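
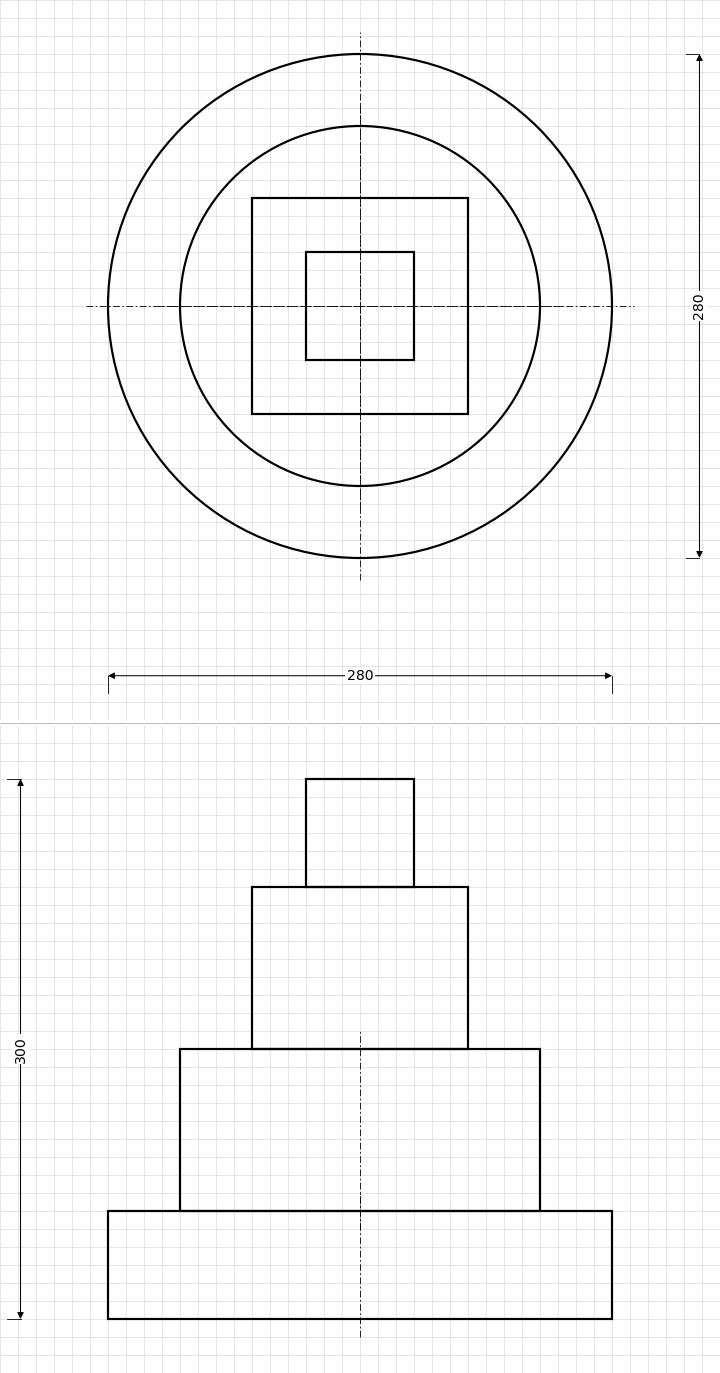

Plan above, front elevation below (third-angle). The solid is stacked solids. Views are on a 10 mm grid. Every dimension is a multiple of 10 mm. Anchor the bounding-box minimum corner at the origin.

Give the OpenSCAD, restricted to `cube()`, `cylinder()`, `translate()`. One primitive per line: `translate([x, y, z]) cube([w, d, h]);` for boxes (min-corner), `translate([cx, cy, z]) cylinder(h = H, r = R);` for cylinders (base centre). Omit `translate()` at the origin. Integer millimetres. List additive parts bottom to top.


translate([140, 140, 0]) cylinder(h = 60, r = 140);
translate([140, 140, 60]) cylinder(h = 90, r = 100);
translate([80, 80, 150]) cube([120, 120, 90]);
translate([110, 110, 240]) cube([60, 60, 60]);


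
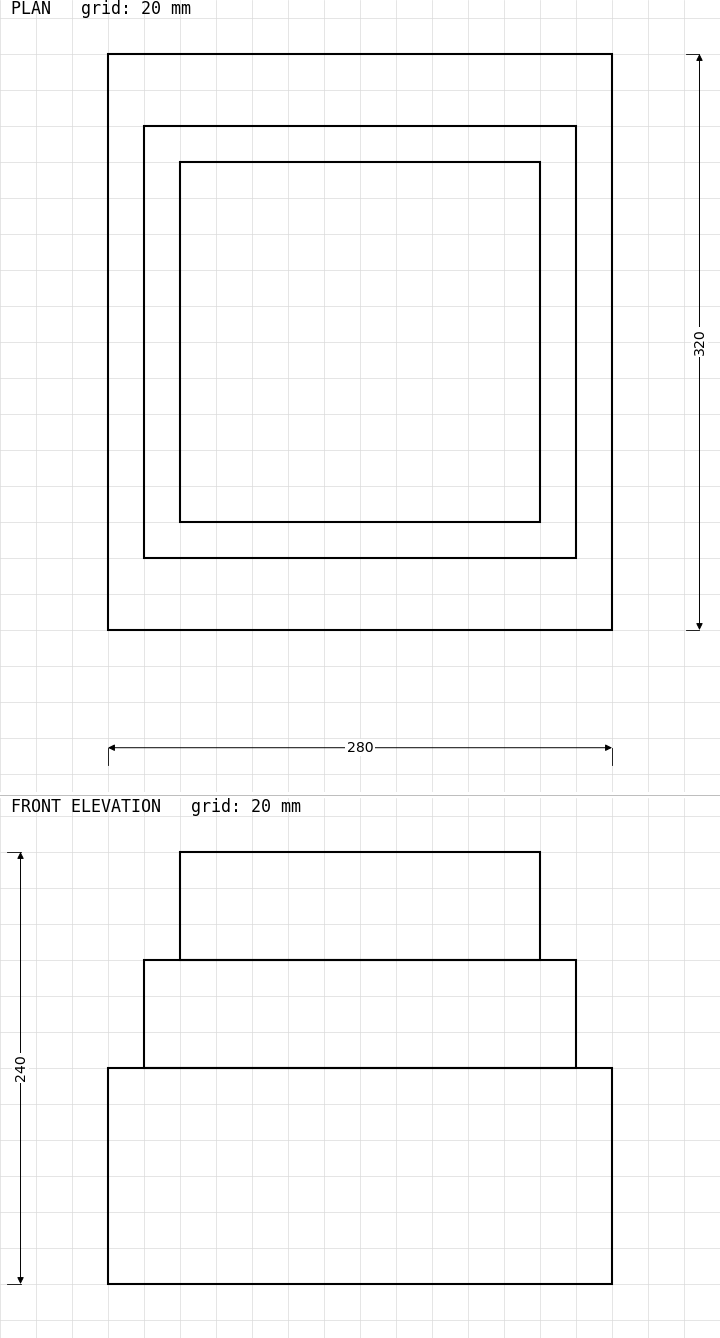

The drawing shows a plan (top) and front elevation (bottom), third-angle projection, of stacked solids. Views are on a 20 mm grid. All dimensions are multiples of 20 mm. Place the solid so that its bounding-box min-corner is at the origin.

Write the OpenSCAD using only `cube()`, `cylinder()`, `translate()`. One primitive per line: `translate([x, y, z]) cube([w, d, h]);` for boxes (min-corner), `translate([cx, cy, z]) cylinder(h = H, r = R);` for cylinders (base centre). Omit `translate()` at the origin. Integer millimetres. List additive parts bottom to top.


cube([280, 320, 120]);
translate([20, 40, 120]) cube([240, 240, 60]);
translate([40, 60, 180]) cube([200, 200, 60]);


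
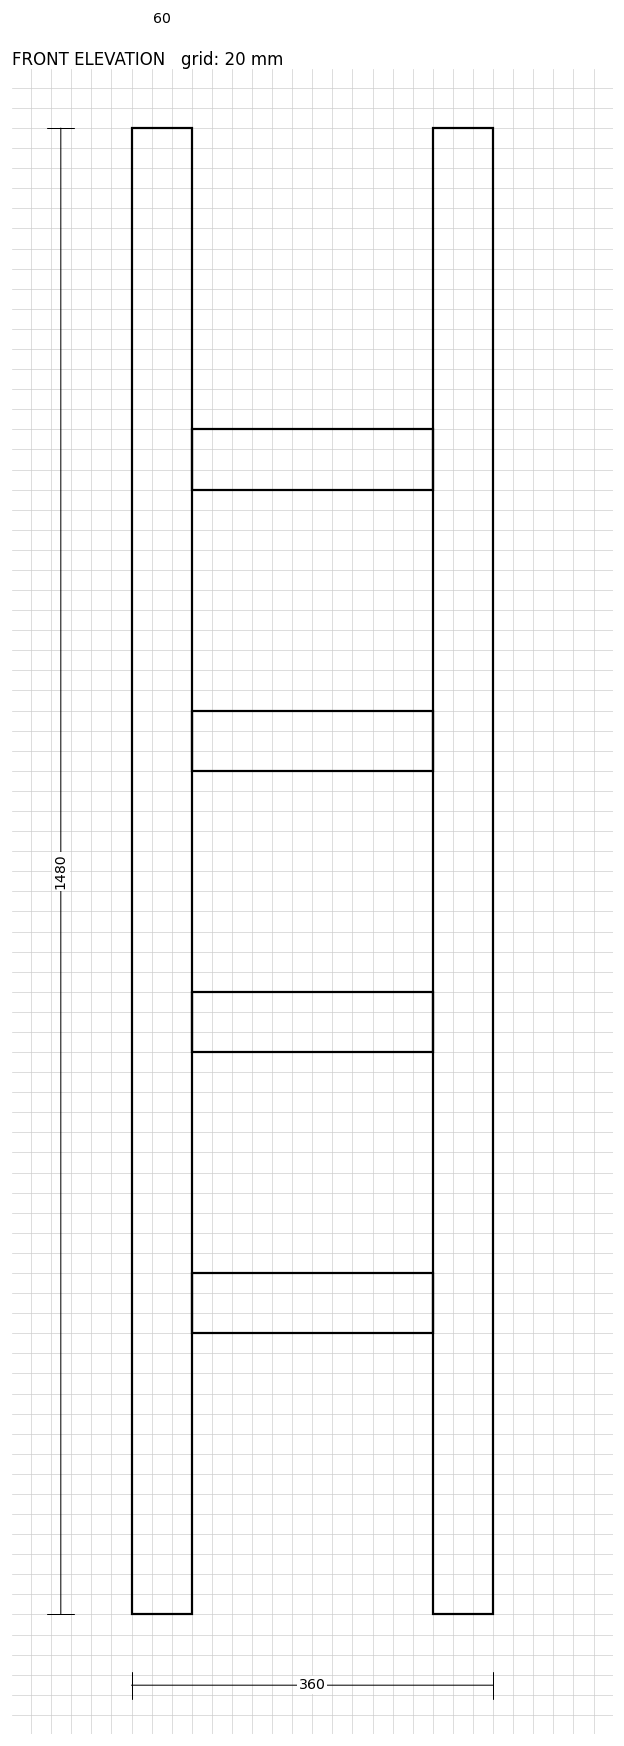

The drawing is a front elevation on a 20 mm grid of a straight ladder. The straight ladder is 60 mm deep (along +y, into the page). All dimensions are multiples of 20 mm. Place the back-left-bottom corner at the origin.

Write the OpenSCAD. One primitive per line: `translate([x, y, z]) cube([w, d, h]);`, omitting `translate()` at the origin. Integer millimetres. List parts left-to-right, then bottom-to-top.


cube([60, 60, 1480]);
translate([60, 0, 280]) cube([240, 60, 60]);
translate([60, 0, 560]) cube([240, 60, 60]);
translate([60, 0, 840]) cube([240, 60, 60]);
translate([60, 0, 1120]) cube([240, 60, 60]);
translate([300, 0, 0]) cube([60, 60, 1480]);


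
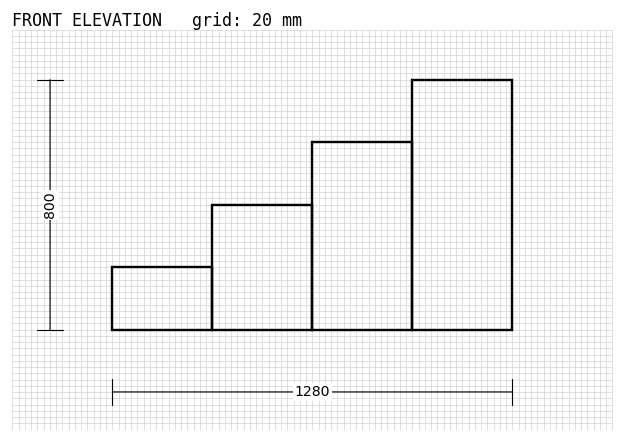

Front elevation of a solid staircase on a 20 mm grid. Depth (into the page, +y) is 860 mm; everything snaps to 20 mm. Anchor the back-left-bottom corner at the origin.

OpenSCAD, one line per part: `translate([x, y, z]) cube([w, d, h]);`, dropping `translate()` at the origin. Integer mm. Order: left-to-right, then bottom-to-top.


cube([320, 860, 200]);
translate([320, 0, 0]) cube([320, 860, 400]);
translate([640, 0, 0]) cube([320, 860, 600]);
translate([960, 0, 0]) cube([320, 860, 800]);


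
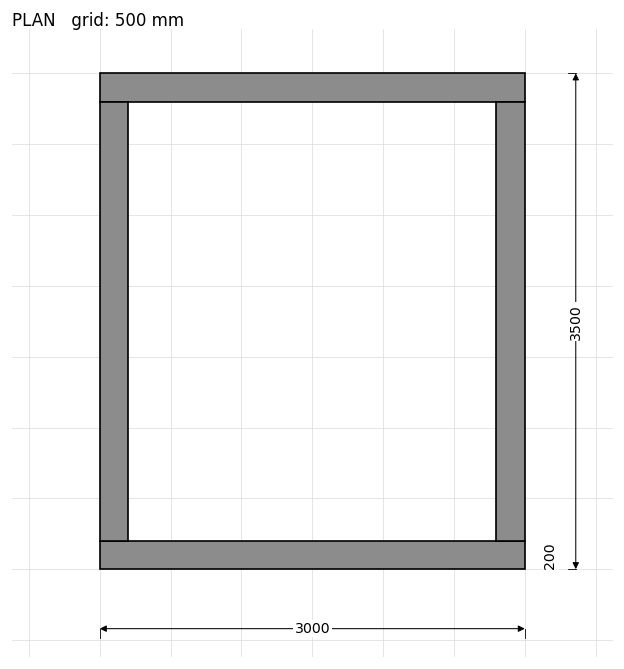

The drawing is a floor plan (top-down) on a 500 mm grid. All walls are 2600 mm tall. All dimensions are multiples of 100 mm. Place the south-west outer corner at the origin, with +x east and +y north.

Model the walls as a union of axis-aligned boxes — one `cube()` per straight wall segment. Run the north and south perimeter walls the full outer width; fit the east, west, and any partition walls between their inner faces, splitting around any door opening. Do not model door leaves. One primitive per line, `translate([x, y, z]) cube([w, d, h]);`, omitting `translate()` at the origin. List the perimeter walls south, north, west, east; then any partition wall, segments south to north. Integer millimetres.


cube([3000, 200, 2600]);
translate([0, 3300, 0]) cube([3000, 200, 2600]);
translate([0, 200, 0]) cube([200, 3100, 2600]);
translate([2800, 200, 0]) cube([200, 3100, 2600]);


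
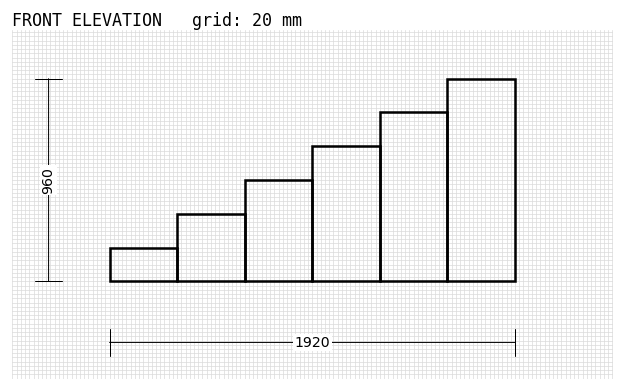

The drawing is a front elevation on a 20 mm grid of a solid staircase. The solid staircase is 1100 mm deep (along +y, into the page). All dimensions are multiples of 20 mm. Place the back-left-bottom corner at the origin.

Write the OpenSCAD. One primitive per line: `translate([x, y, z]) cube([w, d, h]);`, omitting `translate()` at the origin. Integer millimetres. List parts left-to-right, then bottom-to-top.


cube([320, 1100, 160]);
translate([320, 0, 0]) cube([320, 1100, 320]);
translate([640, 0, 0]) cube([320, 1100, 480]);
translate([960, 0, 0]) cube([320, 1100, 640]);
translate([1280, 0, 0]) cube([320, 1100, 800]);
translate([1600, 0, 0]) cube([320, 1100, 960]);


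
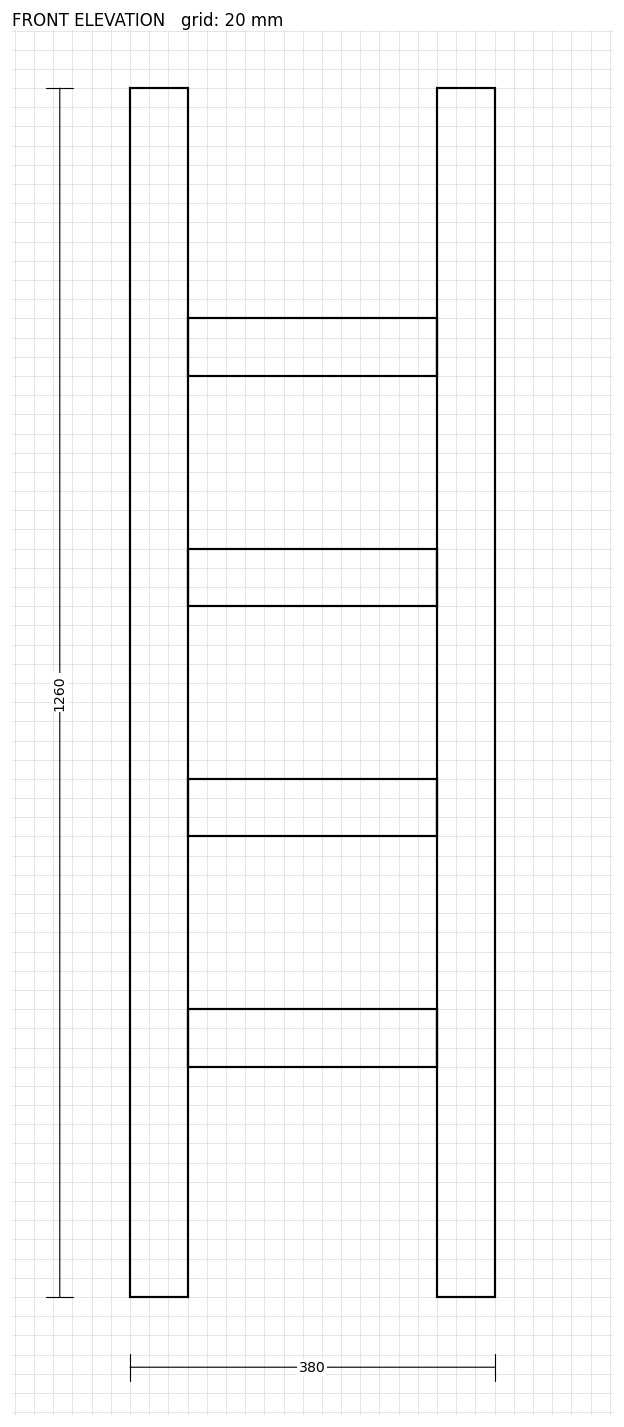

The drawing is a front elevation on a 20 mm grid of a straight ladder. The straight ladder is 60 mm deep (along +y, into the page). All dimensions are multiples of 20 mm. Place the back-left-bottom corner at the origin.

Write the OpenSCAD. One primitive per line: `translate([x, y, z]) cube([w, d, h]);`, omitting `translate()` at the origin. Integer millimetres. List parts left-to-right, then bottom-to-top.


cube([60, 60, 1260]);
translate([60, 0, 240]) cube([260, 60, 60]);
translate([60, 0, 480]) cube([260, 60, 60]);
translate([60, 0, 720]) cube([260, 60, 60]);
translate([60, 0, 960]) cube([260, 60, 60]);
translate([320, 0, 0]) cube([60, 60, 1260]);


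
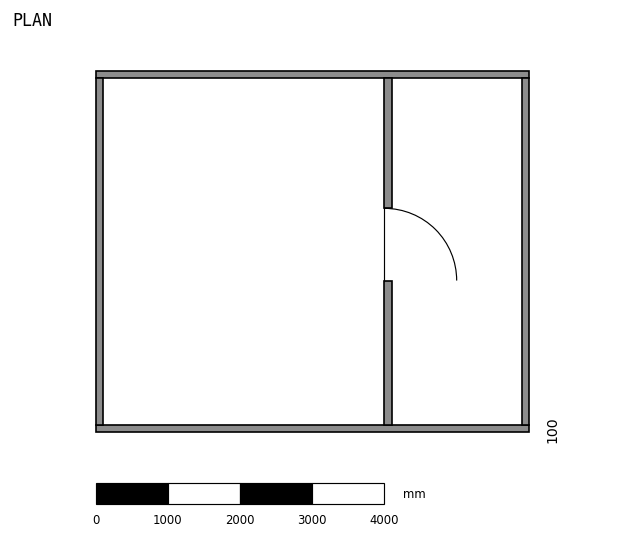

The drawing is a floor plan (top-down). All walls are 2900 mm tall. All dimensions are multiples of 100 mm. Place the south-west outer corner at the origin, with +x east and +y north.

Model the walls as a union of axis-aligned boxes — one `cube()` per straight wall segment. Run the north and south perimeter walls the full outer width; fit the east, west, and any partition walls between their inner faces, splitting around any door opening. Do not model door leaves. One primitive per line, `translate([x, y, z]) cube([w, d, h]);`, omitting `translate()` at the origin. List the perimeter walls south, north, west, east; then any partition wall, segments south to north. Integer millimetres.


cube([6000, 100, 2900]);
translate([0, 4900, 0]) cube([6000, 100, 2900]);
translate([0, 100, 0]) cube([100, 4800, 2900]);
translate([5900, 100, 0]) cube([100, 4800, 2900]);
translate([4000, 100, 0]) cube([100, 2000, 2900]);
translate([4000, 3100, 0]) cube([100, 1800, 2900]);


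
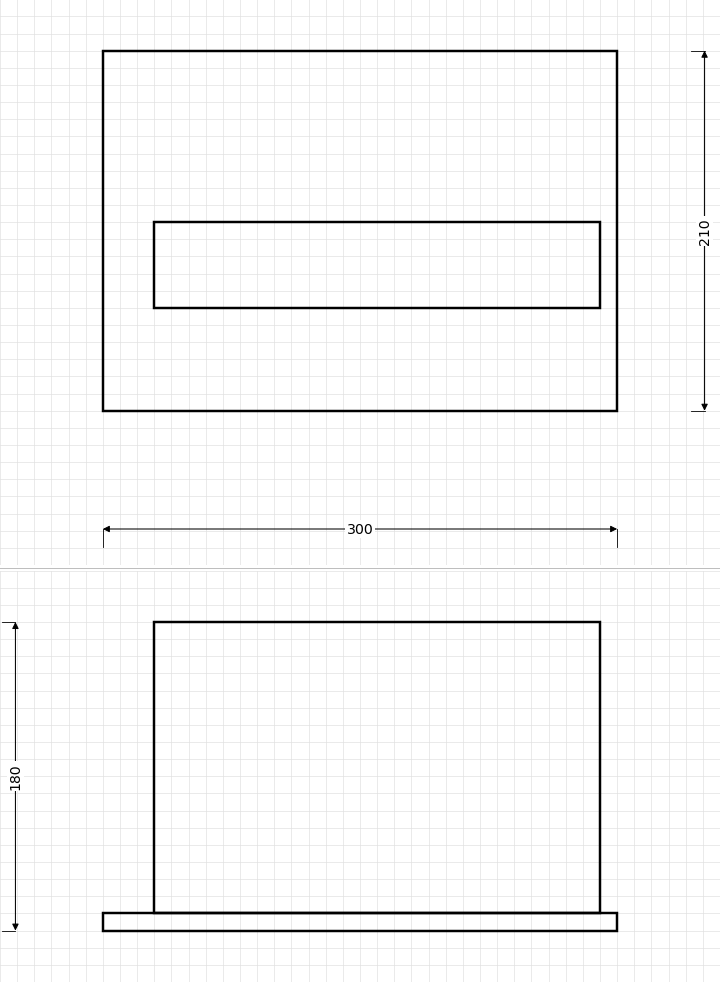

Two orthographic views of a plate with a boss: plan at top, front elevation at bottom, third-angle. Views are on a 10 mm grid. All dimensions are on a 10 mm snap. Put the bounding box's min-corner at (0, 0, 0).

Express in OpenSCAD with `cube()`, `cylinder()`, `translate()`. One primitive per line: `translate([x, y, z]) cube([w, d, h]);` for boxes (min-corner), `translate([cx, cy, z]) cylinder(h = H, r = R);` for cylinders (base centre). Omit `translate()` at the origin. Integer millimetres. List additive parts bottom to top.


cube([300, 210, 10]);
translate([30, 60, 10]) cube([260, 50, 170]);


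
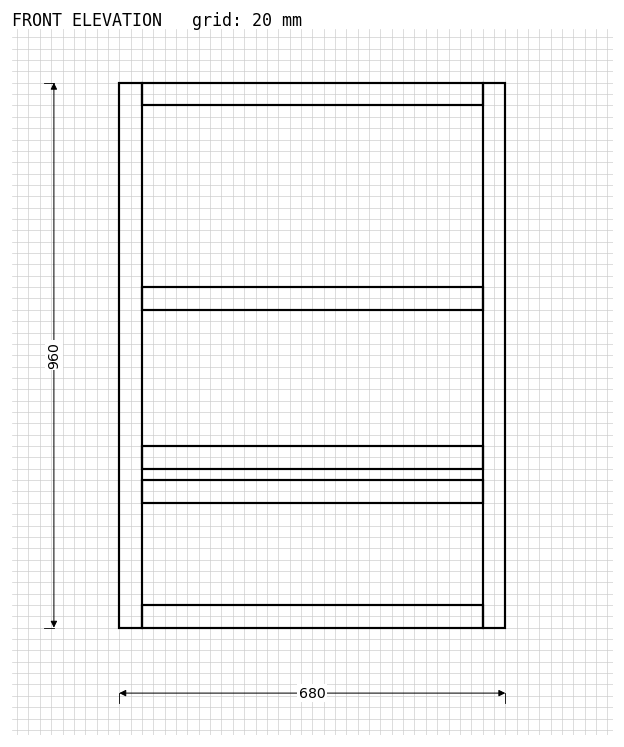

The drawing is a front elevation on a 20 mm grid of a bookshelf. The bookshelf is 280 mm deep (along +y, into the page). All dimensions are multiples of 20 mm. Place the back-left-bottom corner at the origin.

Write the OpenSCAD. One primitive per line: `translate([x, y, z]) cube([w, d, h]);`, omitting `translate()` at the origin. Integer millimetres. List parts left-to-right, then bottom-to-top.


cube([40, 280, 960]);
translate([40, 0, 0]) cube([600, 280, 40]);
translate([40, 0, 220]) cube([600, 280, 40]);
translate([40, 0, 280]) cube([600, 280, 40]);
translate([40, 0, 560]) cube([600, 280, 40]);
translate([40, 0, 920]) cube([600, 280, 40]);
translate([640, 0, 0]) cube([40, 280, 960]);


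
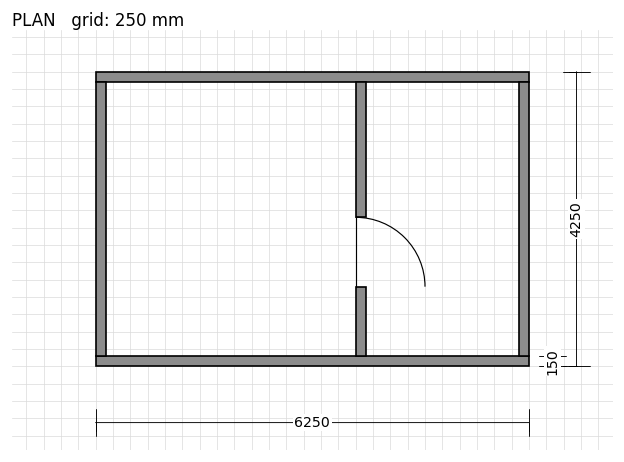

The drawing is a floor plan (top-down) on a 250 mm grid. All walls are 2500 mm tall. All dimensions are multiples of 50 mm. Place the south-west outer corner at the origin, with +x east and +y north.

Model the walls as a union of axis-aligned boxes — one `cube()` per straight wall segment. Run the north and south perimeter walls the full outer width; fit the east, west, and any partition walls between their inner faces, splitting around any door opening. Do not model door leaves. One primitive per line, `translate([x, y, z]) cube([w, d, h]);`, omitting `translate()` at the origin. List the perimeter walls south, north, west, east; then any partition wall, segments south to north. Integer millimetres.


cube([6250, 150, 2500]);
translate([0, 4100, 0]) cube([6250, 150, 2500]);
translate([0, 150, 0]) cube([150, 3950, 2500]);
translate([6100, 150, 0]) cube([150, 3950, 2500]);
translate([3750, 150, 0]) cube([150, 1000, 2500]);
translate([3750, 2150, 0]) cube([150, 1950, 2500]);


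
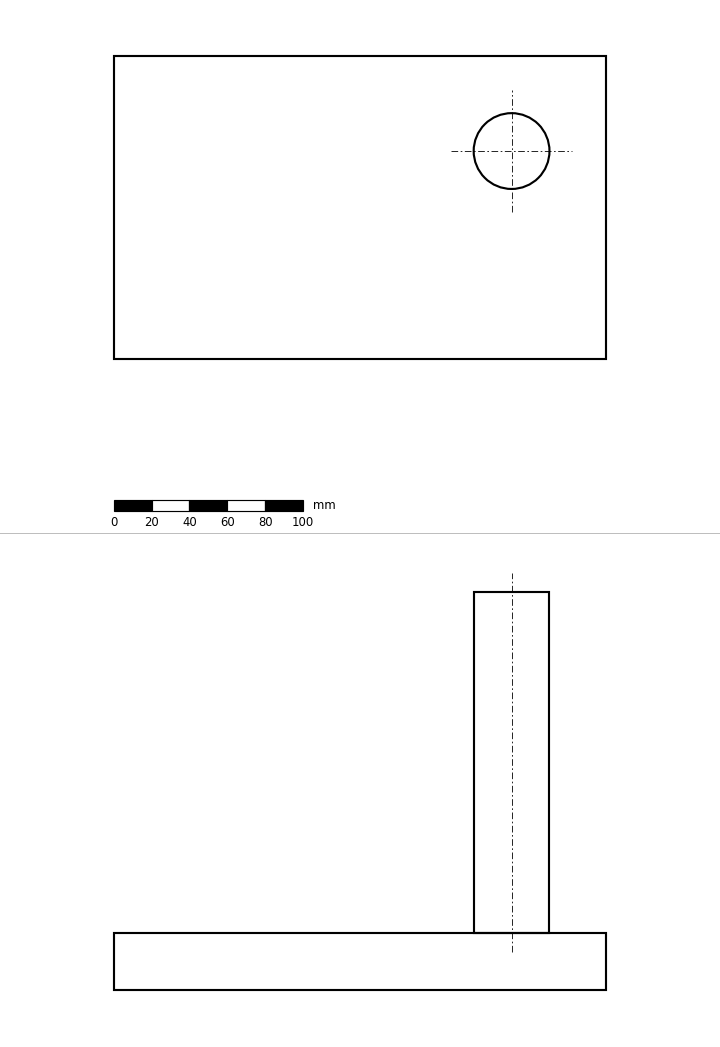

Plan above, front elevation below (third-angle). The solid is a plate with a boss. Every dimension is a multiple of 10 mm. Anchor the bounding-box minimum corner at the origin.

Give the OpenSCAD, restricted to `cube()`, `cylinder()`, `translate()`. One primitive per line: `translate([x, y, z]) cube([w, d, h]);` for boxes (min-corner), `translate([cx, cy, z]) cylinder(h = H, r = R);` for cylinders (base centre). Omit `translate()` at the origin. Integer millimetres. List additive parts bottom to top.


cube([260, 160, 30]);
translate([210, 110, 30]) cylinder(h = 180, r = 20);


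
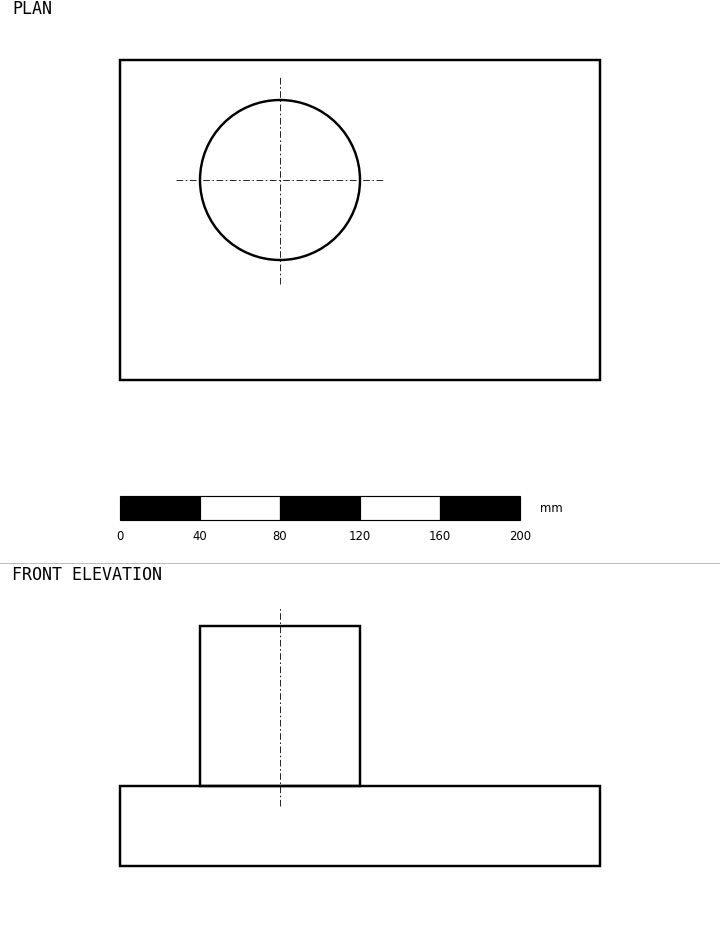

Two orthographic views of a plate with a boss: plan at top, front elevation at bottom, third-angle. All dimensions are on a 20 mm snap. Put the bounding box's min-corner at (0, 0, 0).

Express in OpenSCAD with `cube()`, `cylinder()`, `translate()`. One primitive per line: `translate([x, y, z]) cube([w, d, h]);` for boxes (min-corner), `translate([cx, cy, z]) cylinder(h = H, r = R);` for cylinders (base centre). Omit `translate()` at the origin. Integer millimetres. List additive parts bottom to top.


cube([240, 160, 40]);
translate([80, 100, 40]) cylinder(h = 80, r = 40);


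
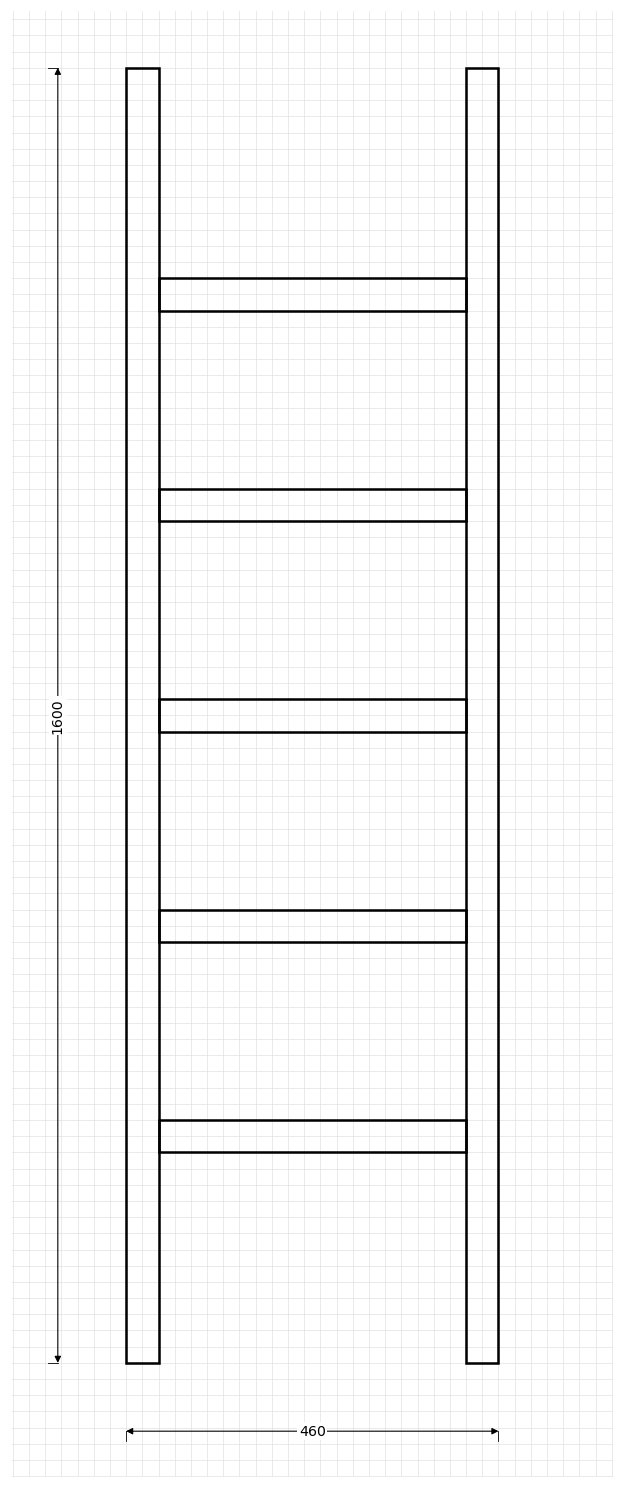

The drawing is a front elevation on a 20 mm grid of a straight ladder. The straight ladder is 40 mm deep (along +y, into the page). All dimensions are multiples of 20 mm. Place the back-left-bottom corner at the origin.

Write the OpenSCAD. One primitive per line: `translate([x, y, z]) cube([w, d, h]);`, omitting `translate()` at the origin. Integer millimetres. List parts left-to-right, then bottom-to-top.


cube([40, 40, 1600]);
translate([40, 0, 260]) cube([380, 40, 40]);
translate([40, 0, 520]) cube([380, 40, 40]);
translate([40, 0, 780]) cube([380, 40, 40]);
translate([40, 0, 1040]) cube([380, 40, 40]);
translate([40, 0, 1300]) cube([380, 40, 40]);
translate([420, 0, 0]) cube([40, 40, 1600]);


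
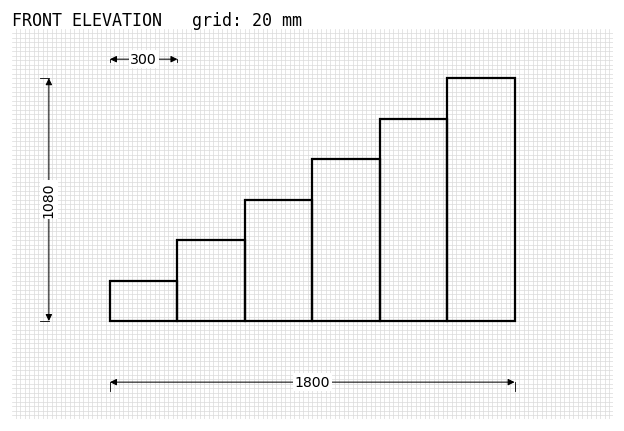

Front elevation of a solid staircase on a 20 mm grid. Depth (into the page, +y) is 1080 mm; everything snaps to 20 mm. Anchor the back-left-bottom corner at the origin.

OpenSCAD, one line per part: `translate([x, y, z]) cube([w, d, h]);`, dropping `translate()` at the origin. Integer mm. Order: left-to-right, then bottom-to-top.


cube([300, 1080, 180]);
translate([300, 0, 0]) cube([300, 1080, 360]);
translate([600, 0, 0]) cube([300, 1080, 540]);
translate([900, 0, 0]) cube([300, 1080, 720]);
translate([1200, 0, 0]) cube([300, 1080, 900]);
translate([1500, 0, 0]) cube([300, 1080, 1080]);


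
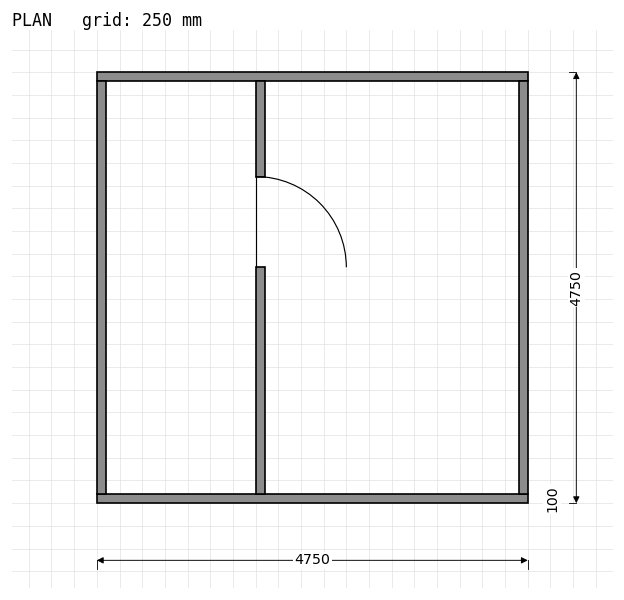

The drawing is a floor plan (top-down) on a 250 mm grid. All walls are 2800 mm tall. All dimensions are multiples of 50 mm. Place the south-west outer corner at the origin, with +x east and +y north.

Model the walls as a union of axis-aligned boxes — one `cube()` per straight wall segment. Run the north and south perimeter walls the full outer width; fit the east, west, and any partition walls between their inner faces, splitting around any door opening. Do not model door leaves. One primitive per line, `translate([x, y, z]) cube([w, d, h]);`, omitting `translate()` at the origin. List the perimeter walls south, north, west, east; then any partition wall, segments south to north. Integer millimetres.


cube([4750, 100, 2800]);
translate([0, 4650, 0]) cube([4750, 100, 2800]);
translate([0, 100, 0]) cube([100, 4550, 2800]);
translate([4650, 100, 0]) cube([100, 4550, 2800]);
translate([1750, 100, 0]) cube([100, 2500, 2800]);
translate([1750, 3600, 0]) cube([100, 1050, 2800]);


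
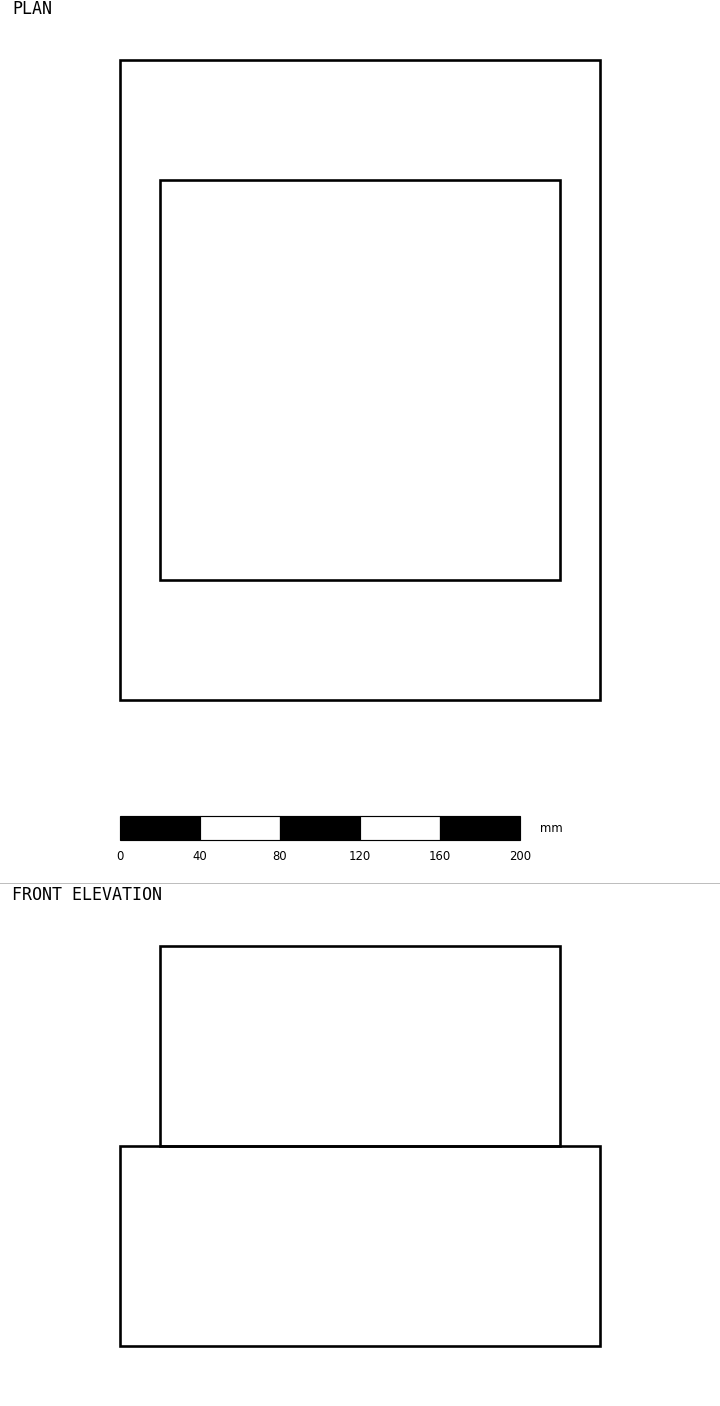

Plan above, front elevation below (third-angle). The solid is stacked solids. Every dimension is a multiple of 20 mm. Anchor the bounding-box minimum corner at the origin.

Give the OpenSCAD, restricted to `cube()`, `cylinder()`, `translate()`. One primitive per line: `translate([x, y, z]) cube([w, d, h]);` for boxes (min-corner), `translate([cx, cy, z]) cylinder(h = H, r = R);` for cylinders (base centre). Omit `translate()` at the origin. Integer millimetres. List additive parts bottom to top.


cube([240, 320, 100]);
translate([20, 60, 100]) cube([200, 200, 100]);


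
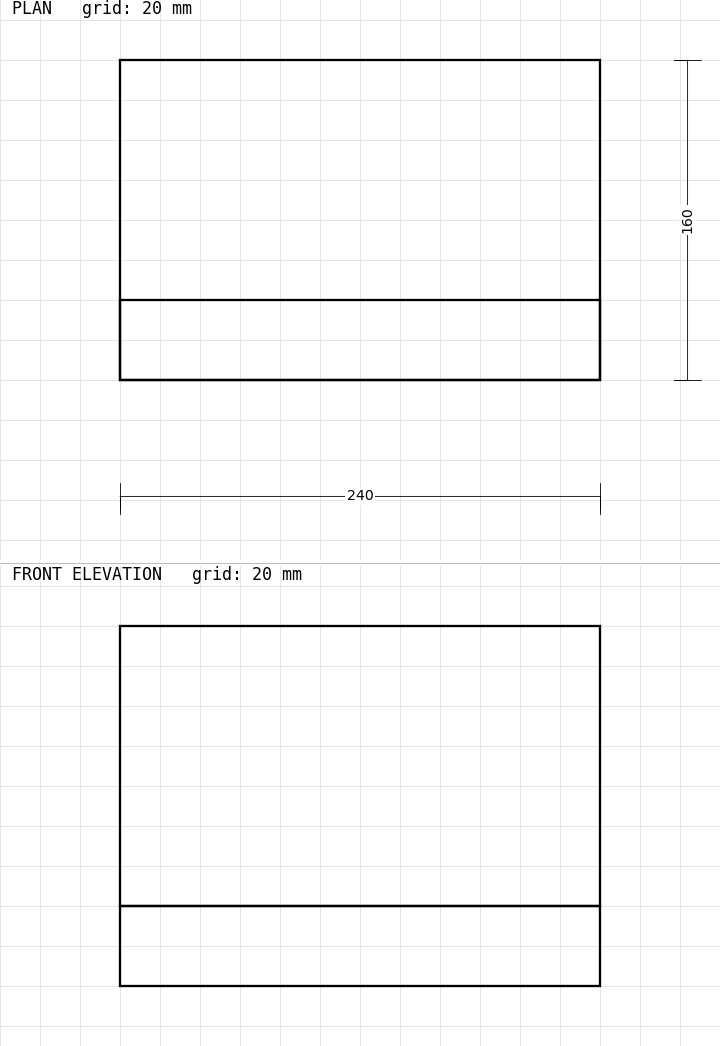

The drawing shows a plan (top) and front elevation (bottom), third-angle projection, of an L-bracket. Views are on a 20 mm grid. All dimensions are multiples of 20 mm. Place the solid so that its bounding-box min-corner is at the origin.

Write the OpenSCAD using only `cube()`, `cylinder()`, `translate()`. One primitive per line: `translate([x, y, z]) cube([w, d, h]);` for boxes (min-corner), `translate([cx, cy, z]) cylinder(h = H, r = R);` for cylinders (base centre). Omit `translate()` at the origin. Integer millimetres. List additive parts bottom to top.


cube([240, 160, 40]);
translate([0, 0, 40]) cube([240, 40, 140]);


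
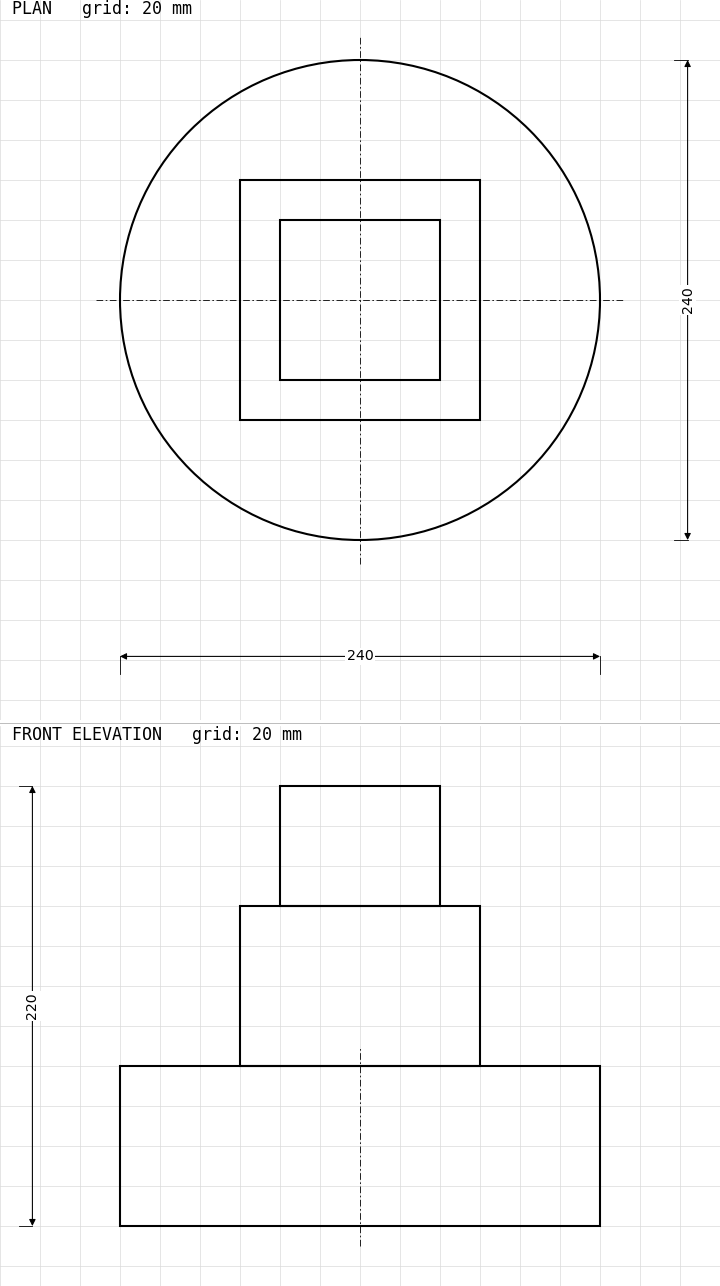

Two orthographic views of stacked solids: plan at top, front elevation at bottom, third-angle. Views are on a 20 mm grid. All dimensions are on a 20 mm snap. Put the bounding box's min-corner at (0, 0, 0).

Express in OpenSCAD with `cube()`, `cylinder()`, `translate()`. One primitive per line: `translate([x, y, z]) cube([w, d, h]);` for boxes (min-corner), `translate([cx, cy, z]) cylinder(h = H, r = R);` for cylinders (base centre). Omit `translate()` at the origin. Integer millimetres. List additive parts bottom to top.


translate([120, 120, 0]) cylinder(h = 80, r = 120);
translate([60, 60, 80]) cube([120, 120, 80]);
translate([80, 80, 160]) cube([80, 80, 60]);


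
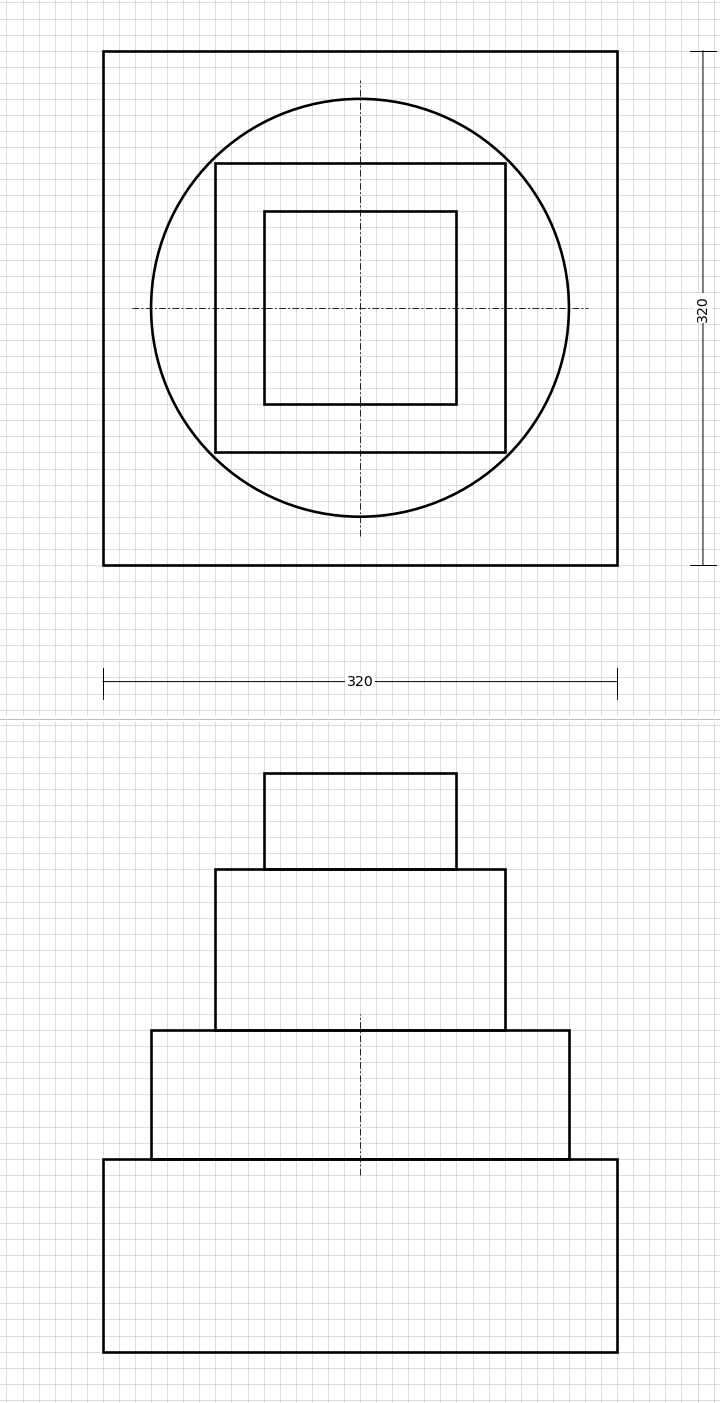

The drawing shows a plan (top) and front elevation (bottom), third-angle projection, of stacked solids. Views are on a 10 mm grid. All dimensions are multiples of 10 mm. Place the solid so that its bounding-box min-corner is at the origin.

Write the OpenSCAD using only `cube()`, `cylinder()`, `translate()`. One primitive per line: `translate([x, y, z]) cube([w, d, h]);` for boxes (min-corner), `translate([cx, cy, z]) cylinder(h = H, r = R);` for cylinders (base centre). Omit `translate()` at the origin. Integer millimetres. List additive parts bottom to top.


cube([320, 320, 120]);
translate([160, 160, 120]) cylinder(h = 80, r = 130);
translate([70, 70, 200]) cube([180, 180, 100]);
translate([100, 100, 300]) cube([120, 120, 60]);


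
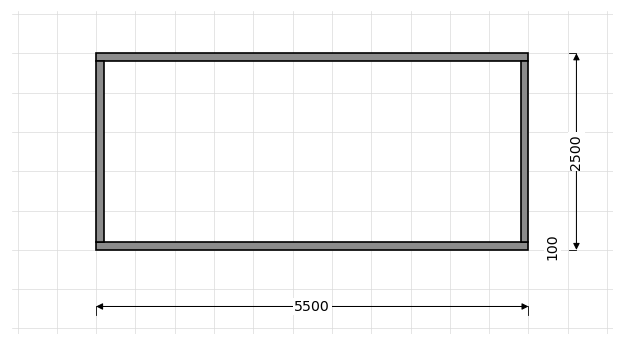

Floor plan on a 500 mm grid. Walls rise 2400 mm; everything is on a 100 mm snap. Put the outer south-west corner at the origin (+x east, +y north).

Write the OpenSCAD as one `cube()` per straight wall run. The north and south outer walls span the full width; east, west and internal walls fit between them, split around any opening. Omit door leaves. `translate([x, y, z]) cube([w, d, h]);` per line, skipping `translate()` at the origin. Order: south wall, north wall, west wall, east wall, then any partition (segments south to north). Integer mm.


cube([5500, 100, 2400]);
translate([0, 2400, 0]) cube([5500, 100, 2400]);
translate([0, 100, 0]) cube([100, 2300, 2400]);
translate([5400, 100, 0]) cube([100, 2300, 2400]);


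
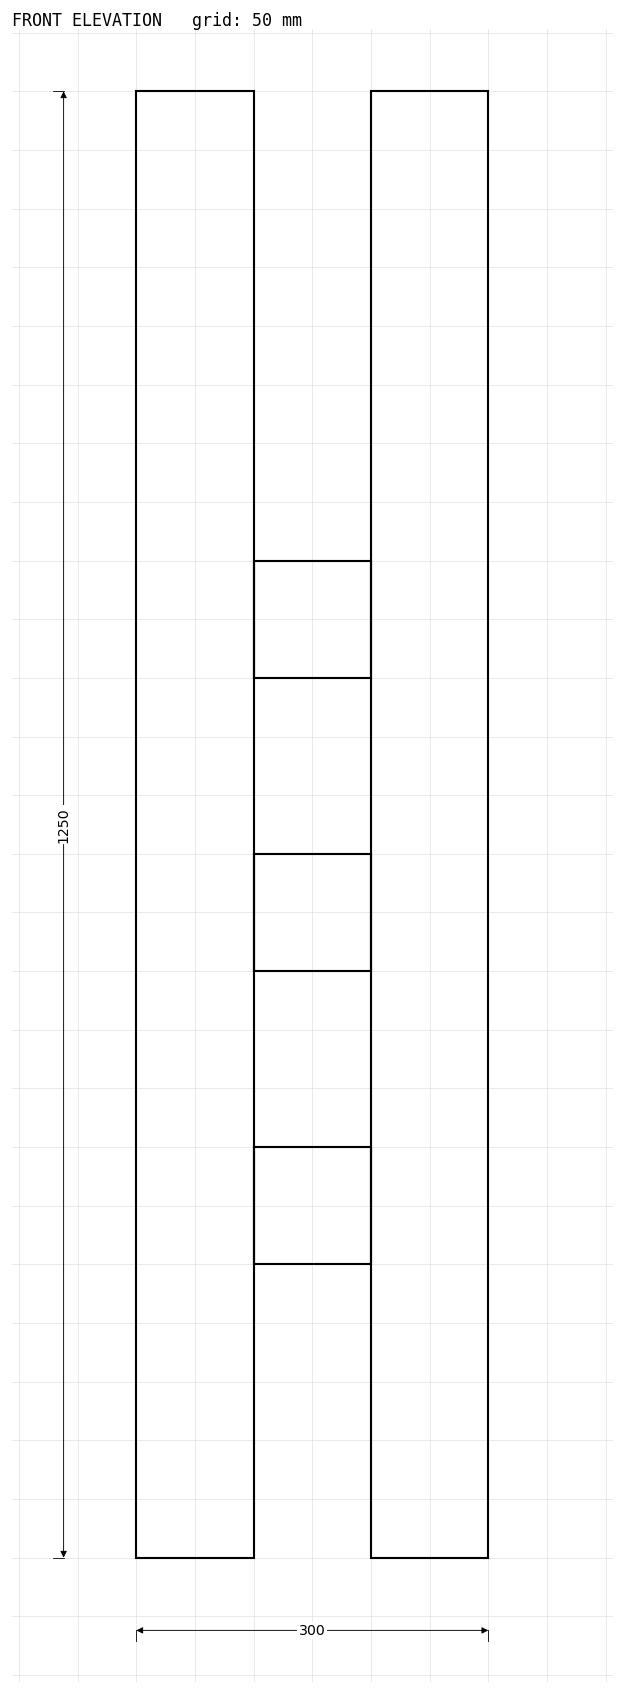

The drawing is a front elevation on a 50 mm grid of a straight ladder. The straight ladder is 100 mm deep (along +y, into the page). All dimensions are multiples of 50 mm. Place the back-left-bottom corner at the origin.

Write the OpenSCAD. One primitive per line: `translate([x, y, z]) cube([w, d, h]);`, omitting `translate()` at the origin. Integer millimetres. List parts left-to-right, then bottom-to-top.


cube([100, 100, 1250]);
translate([100, 0, 250]) cube([100, 100, 100]);
translate([100, 0, 500]) cube([100, 100, 100]);
translate([100, 0, 750]) cube([100, 100, 100]);
translate([200, 0, 0]) cube([100, 100, 1250]);


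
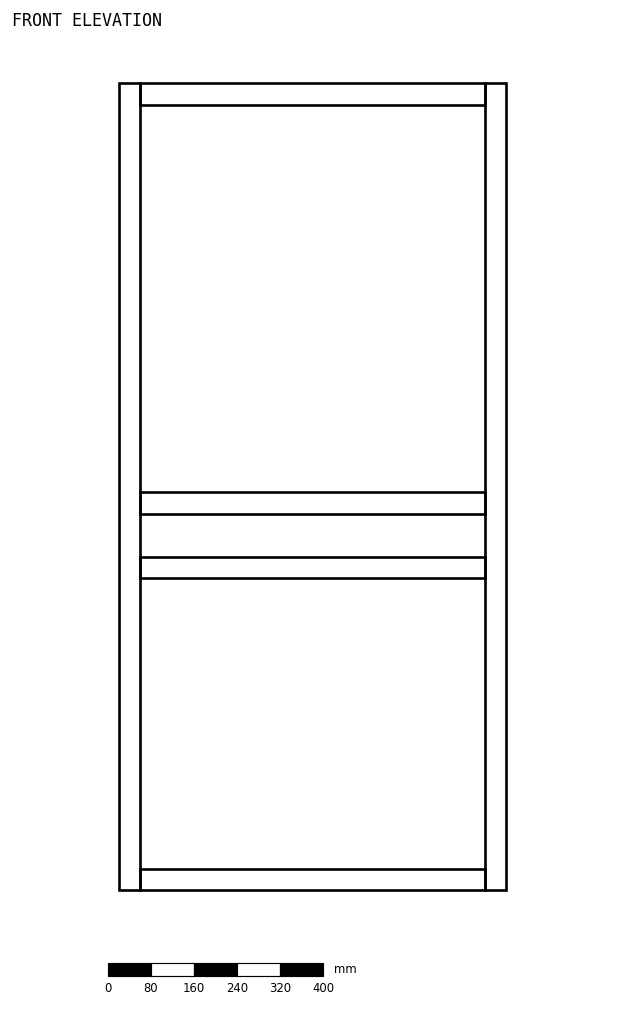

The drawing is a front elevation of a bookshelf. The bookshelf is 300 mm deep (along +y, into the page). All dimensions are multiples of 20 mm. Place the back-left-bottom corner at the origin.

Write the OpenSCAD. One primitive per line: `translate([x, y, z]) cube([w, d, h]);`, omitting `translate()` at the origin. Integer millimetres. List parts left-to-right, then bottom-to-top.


cube([40, 300, 1500]);
translate([40, 0, 0]) cube([640, 300, 40]);
translate([40, 0, 580]) cube([640, 300, 40]);
translate([40, 0, 700]) cube([640, 300, 40]);
translate([40, 0, 1460]) cube([640, 300, 40]);
translate([680, 0, 0]) cube([40, 300, 1500]);


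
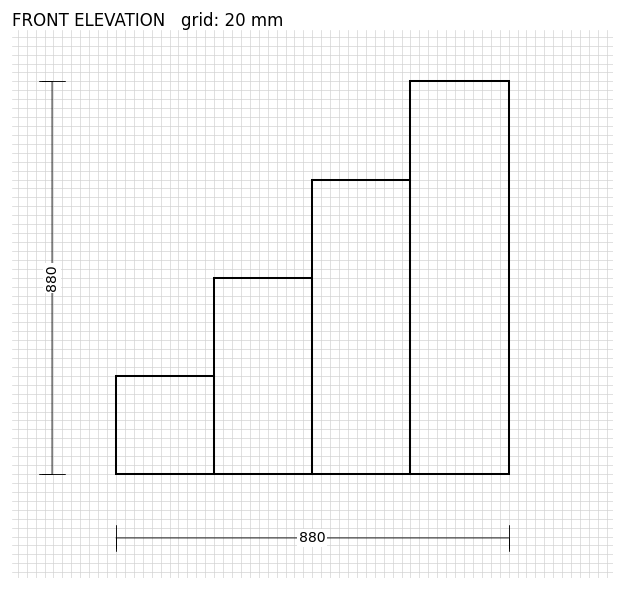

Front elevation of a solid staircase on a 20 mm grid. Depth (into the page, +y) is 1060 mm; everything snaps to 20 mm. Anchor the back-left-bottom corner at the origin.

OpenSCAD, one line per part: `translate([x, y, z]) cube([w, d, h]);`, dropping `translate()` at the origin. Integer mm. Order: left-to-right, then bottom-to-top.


cube([220, 1060, 220]);
translate([220, 0, 0]) cube([220, 1060, 440]);
translate([440, 0, 0]) cube([220, 1060, 660]);
translate([660, 0, 0]) cube([220, 1060, 880]);


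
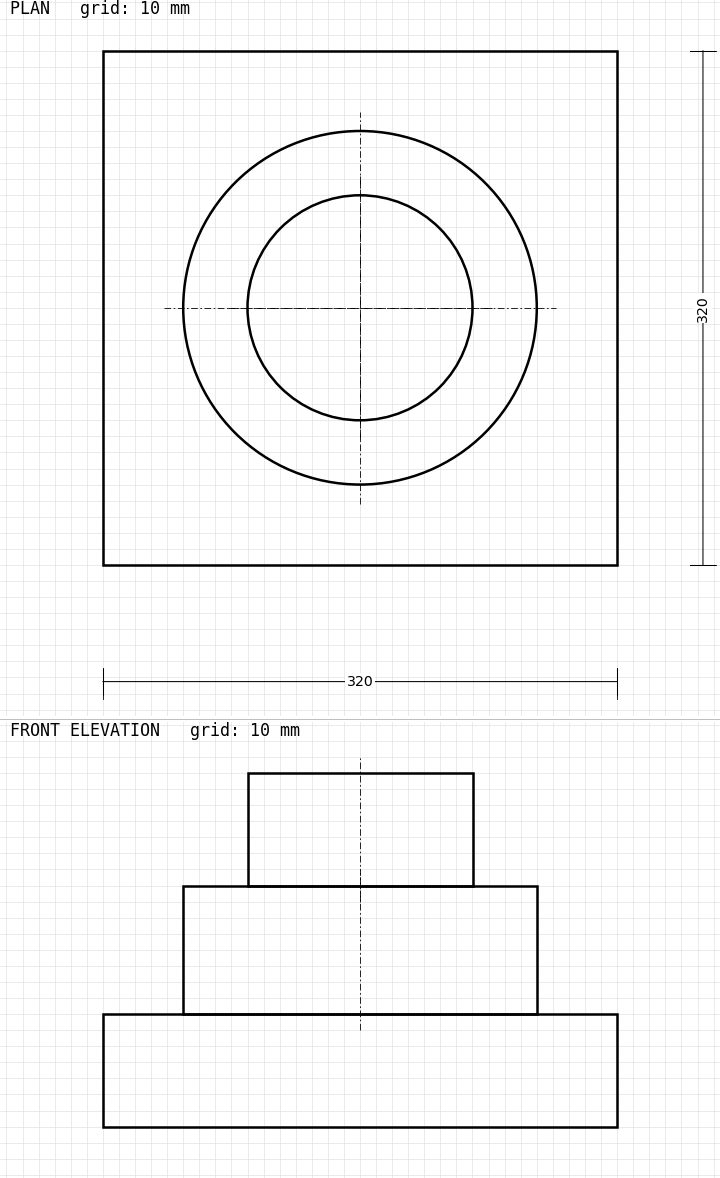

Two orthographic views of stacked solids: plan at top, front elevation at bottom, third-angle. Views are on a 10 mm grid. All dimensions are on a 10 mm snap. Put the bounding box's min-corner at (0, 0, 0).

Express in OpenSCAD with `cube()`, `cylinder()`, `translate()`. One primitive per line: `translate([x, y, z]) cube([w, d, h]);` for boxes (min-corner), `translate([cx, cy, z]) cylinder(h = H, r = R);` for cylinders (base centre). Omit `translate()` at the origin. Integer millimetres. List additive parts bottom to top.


cube([320, 320, 70]);
translate([160, 160, 70]) cylinder(h = 80, r = 110);
translate([160, 160, 150]) cylinder(h = 70, r = 70);


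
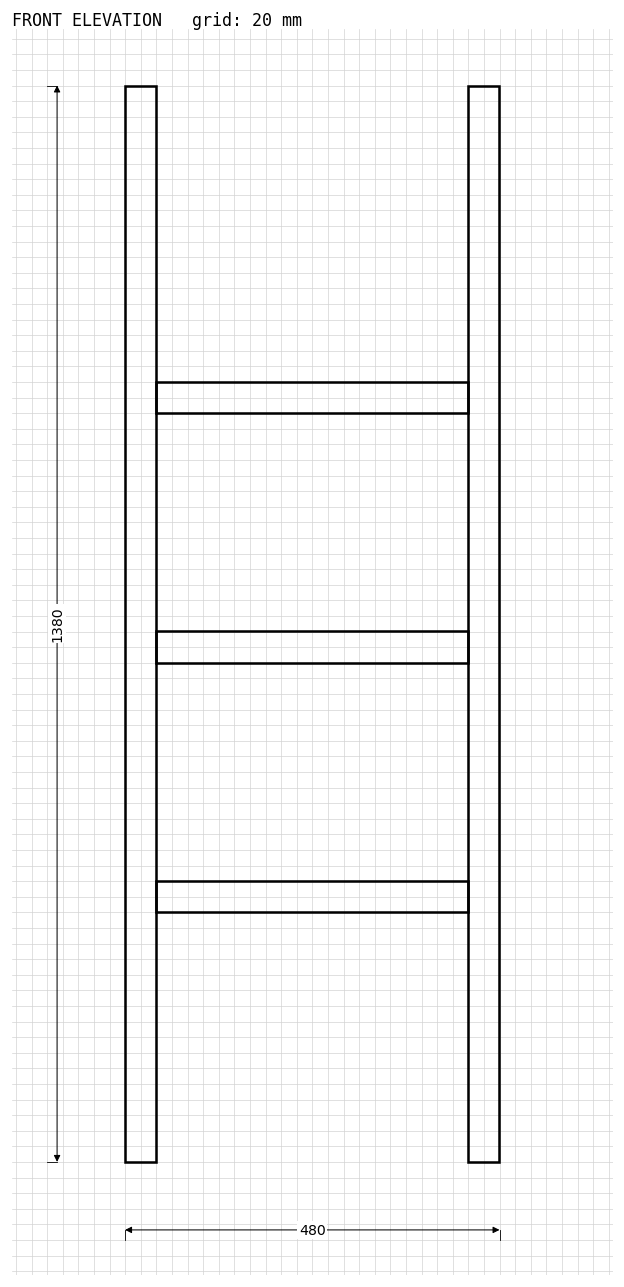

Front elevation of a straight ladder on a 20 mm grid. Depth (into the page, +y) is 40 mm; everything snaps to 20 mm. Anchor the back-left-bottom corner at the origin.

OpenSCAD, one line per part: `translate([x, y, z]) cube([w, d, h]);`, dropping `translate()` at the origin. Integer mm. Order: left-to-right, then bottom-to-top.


cube([40, 40, 1380]);
translate([40, 0, 320]) cube([400, 40, 40]);
translate([40, 0, 640]) cube([400, 40, 40]);
translate([40, 0, 960]) cube([400, 40, 40]);
translate([440, 0, 0]) cube([40, 40, 1380]);


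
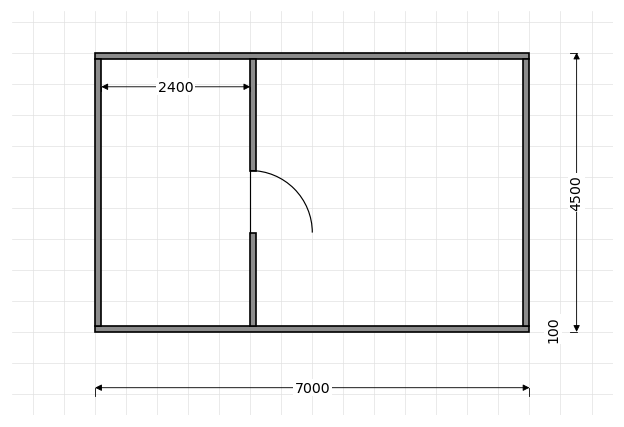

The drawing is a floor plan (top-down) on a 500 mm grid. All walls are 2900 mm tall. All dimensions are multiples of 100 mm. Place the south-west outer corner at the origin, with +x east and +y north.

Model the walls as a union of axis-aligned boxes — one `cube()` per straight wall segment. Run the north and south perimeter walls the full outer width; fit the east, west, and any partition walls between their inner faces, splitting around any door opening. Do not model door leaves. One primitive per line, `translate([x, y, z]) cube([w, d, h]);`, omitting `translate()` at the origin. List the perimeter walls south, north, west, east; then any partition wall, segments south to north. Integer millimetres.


cube([7000, 100, 2900]);
translate([0, 4400, 0]) cube([7000, 100, 2900]);
translate([0, 100, 0]) cube([100, 4300, 2900]);
translate([6900, 100, 0]) cube([100, 4300, 2900]);
translate([2500, 100, 0]) cube([100, 1500, 2900]);
translate([2500, 2600, 0]) cube([100, 1800, 2900]);


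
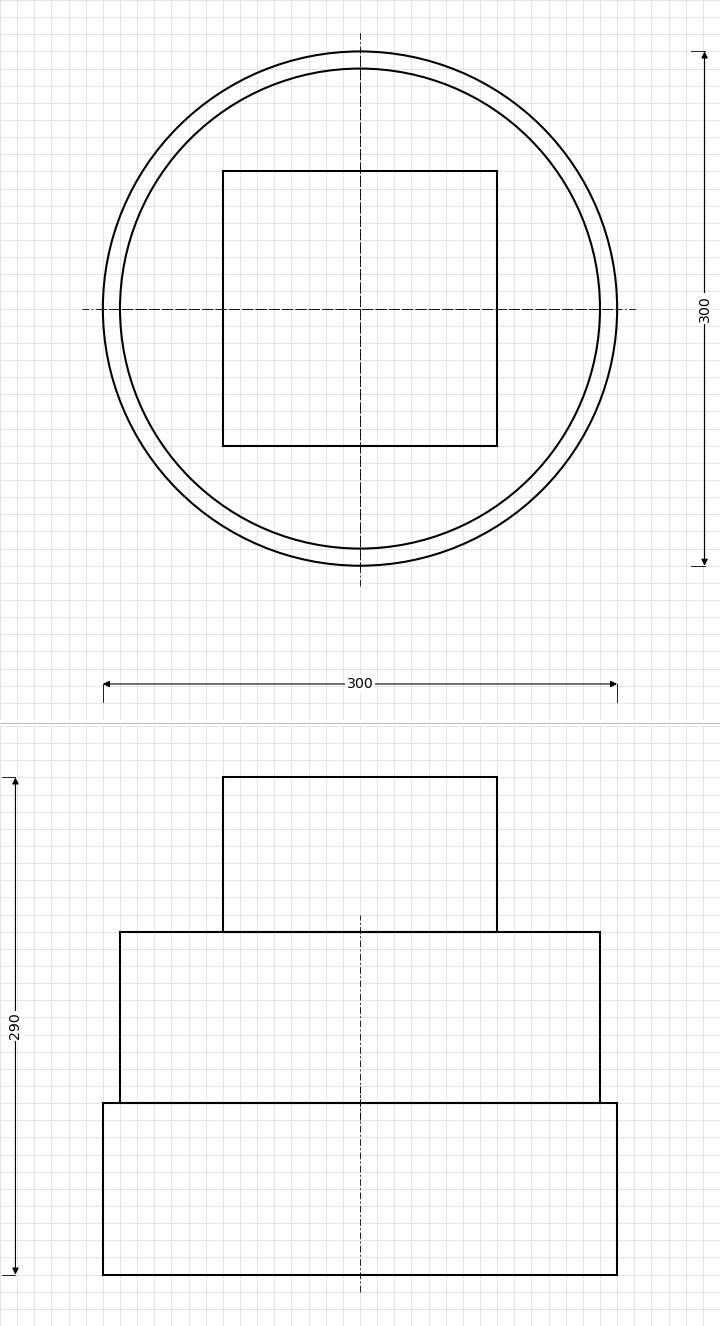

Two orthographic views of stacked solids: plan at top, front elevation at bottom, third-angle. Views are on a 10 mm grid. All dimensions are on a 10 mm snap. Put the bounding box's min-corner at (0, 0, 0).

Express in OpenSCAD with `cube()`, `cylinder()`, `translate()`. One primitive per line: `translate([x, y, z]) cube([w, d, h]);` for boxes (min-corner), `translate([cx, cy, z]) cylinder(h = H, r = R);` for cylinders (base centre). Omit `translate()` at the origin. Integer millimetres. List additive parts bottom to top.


translate([150, 150, 0]) cylinder(h = 100, r = 150);
translate([150, 150, 100]) cylinder(h = 100, r = 140);
translate([70, 70, 200]) cube([160, 160, 90]);


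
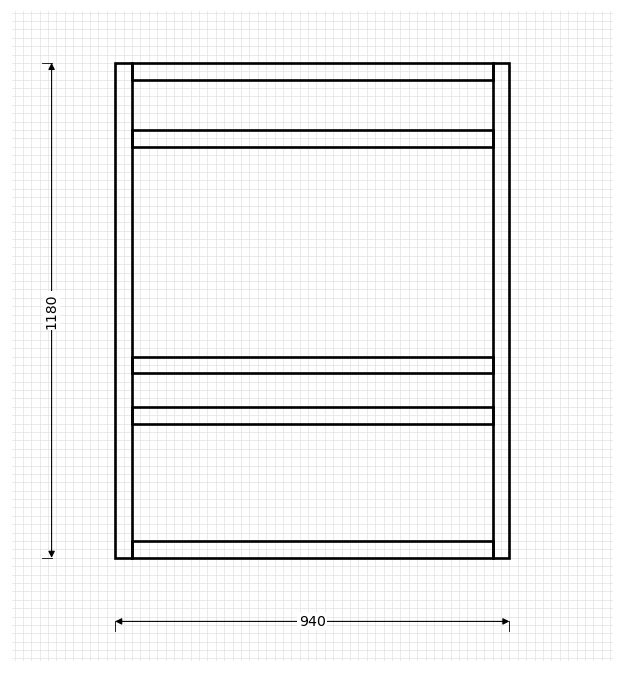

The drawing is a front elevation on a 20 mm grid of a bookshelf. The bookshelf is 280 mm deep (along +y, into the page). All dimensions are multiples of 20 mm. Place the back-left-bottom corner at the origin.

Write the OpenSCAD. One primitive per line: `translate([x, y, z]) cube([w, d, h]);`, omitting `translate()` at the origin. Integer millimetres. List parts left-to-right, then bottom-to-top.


cube([40, 280, 1180]);
translate([40, 0, 0]) cube([860, 280, 40]);
translate([40, 0, 320]) cube([860, 280, 40]);
translate([40, 0, 440]) cube([860, 280, 40]);
translate([40, 0, 980]) cube([860, 280, 40]);
translate([40, 0, 1140]) cube([860, 280, 40]);
translate([900, 0, 0]) cube([40, 280, 1180]);


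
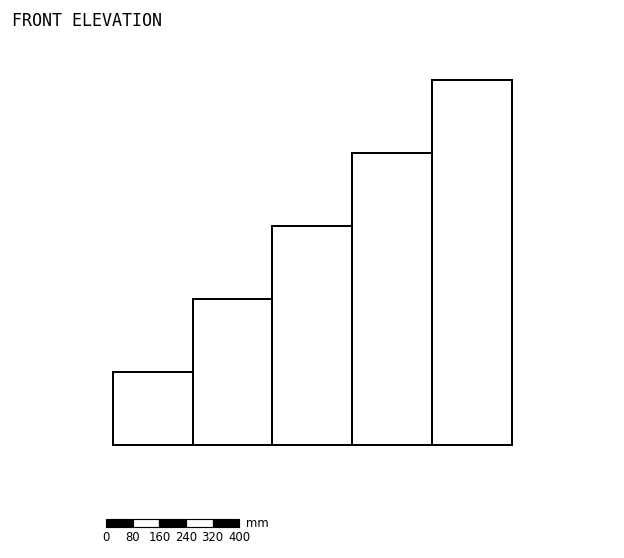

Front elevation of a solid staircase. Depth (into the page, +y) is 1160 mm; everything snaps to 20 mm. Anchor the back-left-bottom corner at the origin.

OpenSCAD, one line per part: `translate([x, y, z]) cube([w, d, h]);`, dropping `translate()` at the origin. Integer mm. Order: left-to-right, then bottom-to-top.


cube([240, 1160, 220]);
translate([240, 0, 0]) cube([240, 1160, 440]);
translate([480, 0, 0]) cube([240, 1160, 660]);
translate([720, 0, 0]) cube([240, 1160, 880]);
translate([960, 0, 0]) cube([240, 1160, 1100]);


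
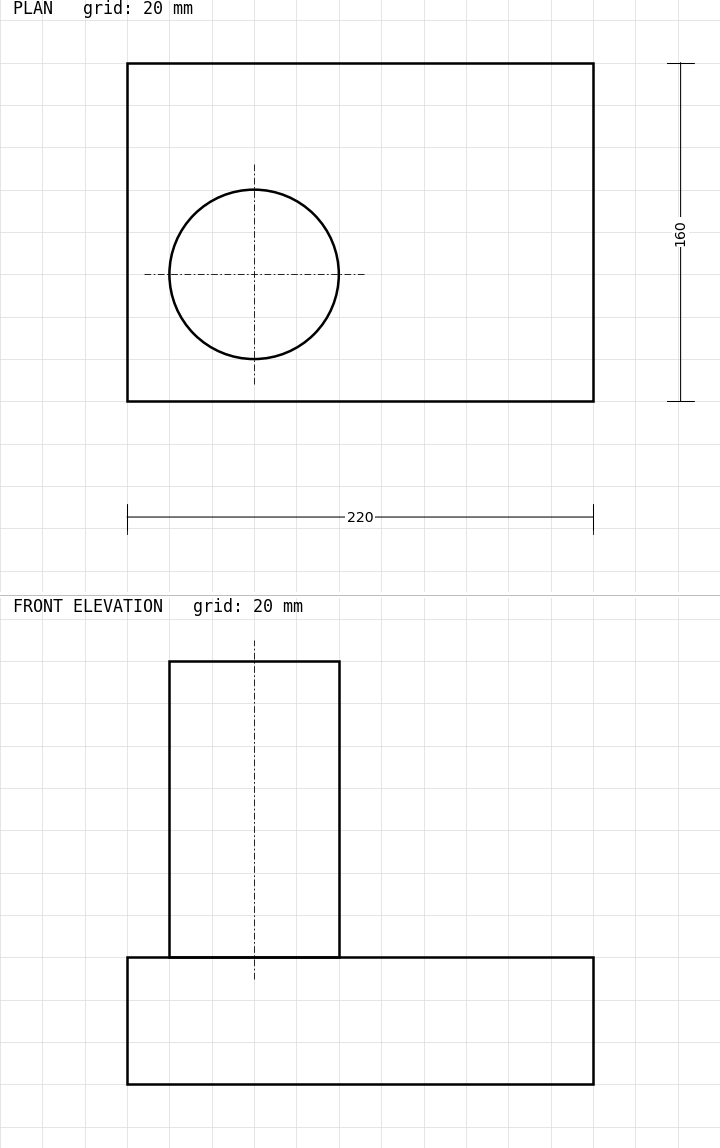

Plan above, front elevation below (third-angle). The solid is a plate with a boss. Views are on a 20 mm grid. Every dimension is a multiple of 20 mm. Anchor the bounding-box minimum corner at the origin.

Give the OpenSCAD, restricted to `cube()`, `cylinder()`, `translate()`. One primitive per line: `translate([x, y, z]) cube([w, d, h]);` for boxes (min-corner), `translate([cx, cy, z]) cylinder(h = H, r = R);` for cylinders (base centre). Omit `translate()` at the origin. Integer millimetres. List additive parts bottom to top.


cube([220, 160, 60]);
translate([60, 60, 60]) cylinder(h = 140, r = 40);


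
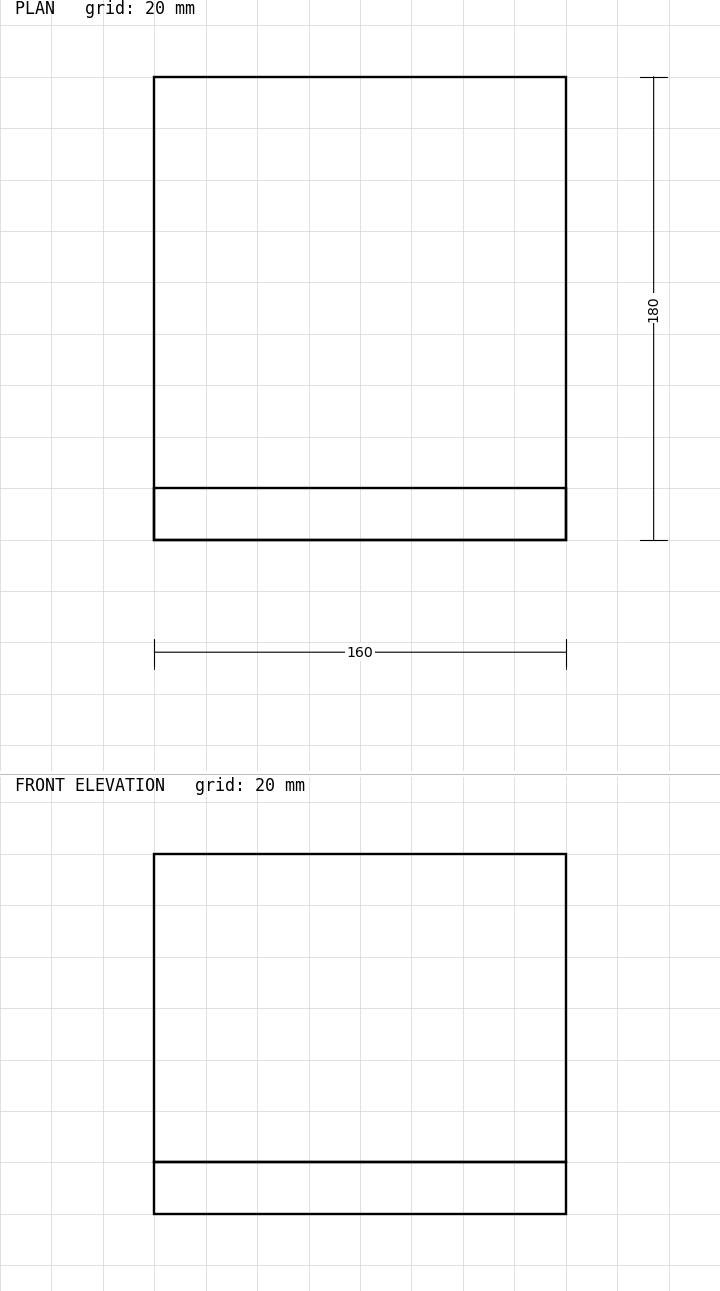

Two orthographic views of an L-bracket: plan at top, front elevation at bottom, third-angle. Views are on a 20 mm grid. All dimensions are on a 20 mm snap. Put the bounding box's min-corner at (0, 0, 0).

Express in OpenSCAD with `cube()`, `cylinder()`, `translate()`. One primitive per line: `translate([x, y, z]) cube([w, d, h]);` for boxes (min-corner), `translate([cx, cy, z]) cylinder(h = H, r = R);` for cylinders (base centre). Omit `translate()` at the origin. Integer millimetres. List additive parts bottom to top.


cube([160, 180, 20]);
translate([0, 0, 20]) cube([160, 20, 120]);


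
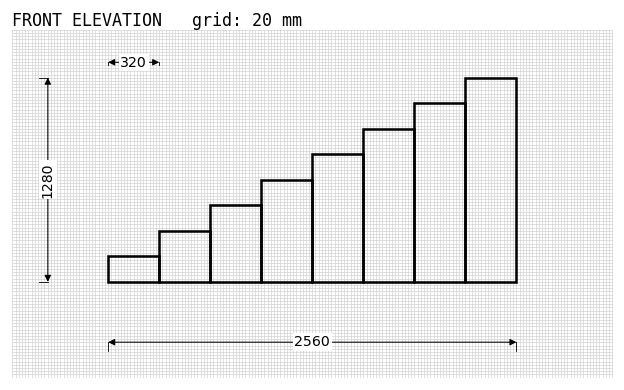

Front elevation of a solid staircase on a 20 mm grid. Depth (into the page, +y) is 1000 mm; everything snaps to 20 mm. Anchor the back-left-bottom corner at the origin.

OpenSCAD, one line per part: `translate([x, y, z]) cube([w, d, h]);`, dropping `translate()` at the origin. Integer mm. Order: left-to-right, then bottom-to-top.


cube([320, 1000, 160]);
translate([320, 0, 0]) cube([320, 1000, 320]);
translate([640, 0, 0]) cube([320, 1000, 480]);
translate([960, 0, 0]) cube([320, 1000, 640]);
translate([1280, 0, 0]) cube([320, 1000, 800]);
translate([1600, 0, 0]) cube([320, 1000, 960]);
translate([1920, 0, 0]) cube([320, 1000, 1120]);
translate([2240, 0, 0]) cube([320, 1000, 1280]);


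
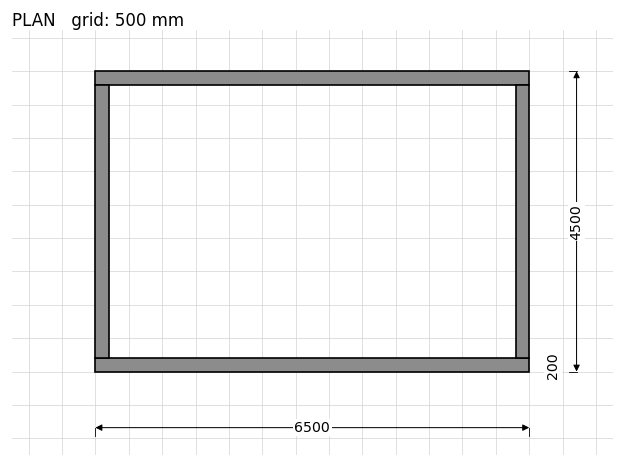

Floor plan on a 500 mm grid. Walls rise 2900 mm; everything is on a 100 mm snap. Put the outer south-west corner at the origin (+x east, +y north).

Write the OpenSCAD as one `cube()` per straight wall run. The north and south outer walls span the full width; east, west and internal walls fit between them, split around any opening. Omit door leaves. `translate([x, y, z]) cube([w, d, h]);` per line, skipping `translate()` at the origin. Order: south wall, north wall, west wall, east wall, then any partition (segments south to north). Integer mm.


cube([6500, 200, 2900]);
translate([0, 4300, 0]) cube([6500, 200, 2900]);
translate([0, 200, 0]) cube([200, 4100, 2900]);
translate([6300, 200, 0]) cube([200, 4100, 2900]);


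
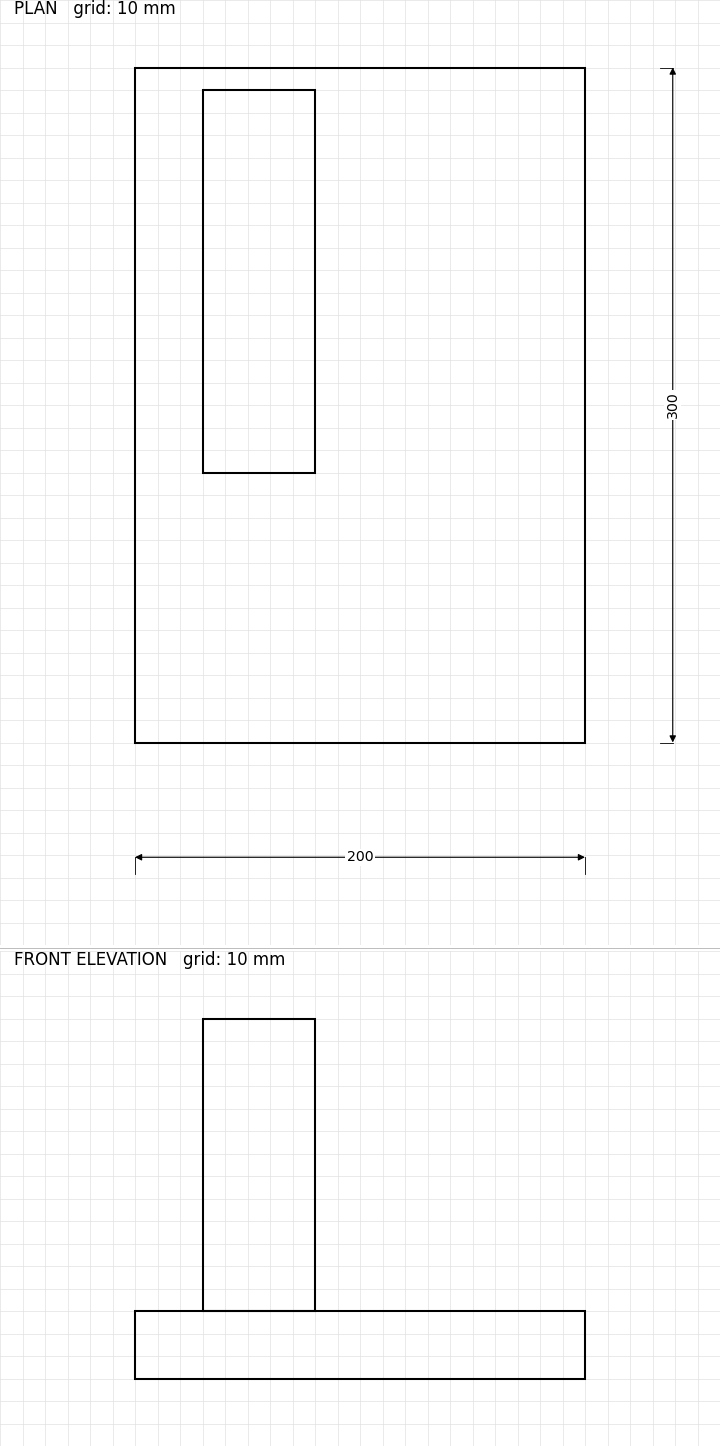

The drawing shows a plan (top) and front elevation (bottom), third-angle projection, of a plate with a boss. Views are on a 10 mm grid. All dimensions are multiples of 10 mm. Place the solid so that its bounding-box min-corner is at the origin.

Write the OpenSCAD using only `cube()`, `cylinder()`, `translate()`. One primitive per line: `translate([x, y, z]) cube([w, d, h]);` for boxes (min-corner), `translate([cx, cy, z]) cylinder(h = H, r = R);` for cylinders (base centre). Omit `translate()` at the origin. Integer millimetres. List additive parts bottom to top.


cube([200, 300, 30]);
translate([30, 120, 30]) cube([50, 170, 130]);
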